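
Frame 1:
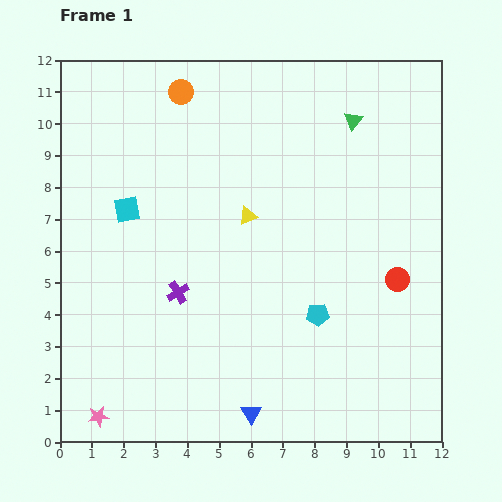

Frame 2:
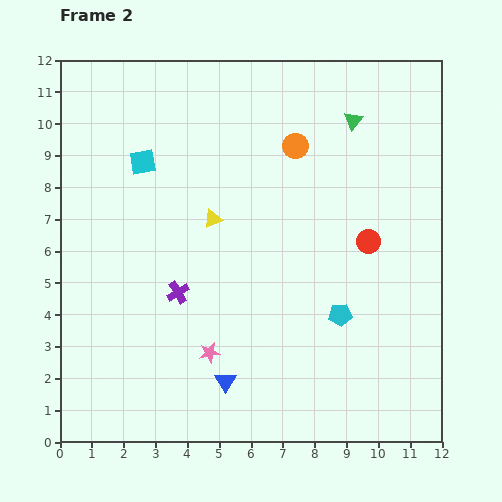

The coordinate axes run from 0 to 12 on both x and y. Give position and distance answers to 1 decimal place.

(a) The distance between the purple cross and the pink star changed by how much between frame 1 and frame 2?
-2.5

Distance in frame 1: 4.6. Distance in frame 2: 2.1.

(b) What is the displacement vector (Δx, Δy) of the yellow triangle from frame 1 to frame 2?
(-1.1, -0.1)

The yellow triangle was at (5.9, 7.1) in frame 1 and (4.8, 7.0) in frame 2.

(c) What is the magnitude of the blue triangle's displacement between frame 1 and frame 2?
1.3

The blue triangle moved from (6.0, 0.9) to (5.2, 1.9), a distance of √(0.8² + 1.0²) ≈ 1.3.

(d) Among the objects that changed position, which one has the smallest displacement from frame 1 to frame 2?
the cyan pentagon

(moved 0.7)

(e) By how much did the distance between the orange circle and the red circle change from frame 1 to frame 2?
-5.2

Distance in frame 1: 9.0. Distance in frame 2: 3.8.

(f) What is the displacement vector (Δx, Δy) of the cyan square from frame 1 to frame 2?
(0.5, 1.5)

The cyan square was at (2.1, 7.3) in frame 1 and (2.6, 8.8) in frame 2.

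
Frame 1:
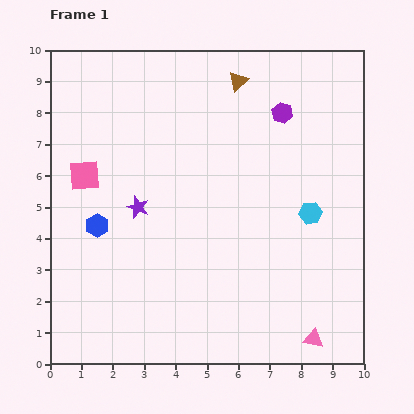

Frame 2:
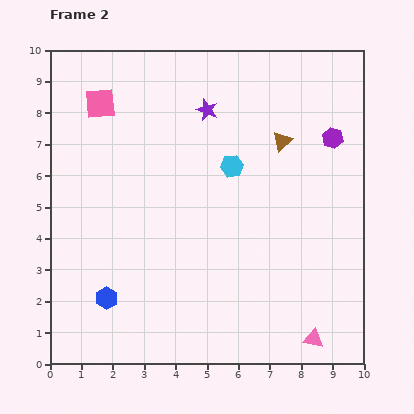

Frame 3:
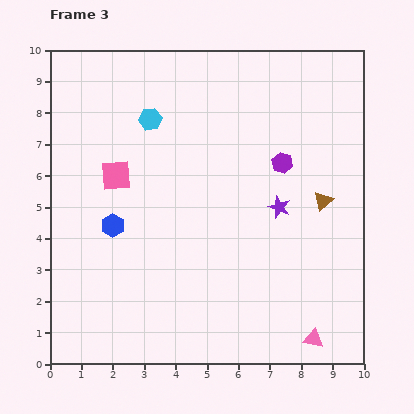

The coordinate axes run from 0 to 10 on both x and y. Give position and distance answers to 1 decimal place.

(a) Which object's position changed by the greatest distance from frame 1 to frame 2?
the purple star

(moved 3.8; next 2.9)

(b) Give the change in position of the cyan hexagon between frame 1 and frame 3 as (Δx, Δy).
(-5.1, 3.0)

The cyan hexagon was at (8.3, 4.8) in frame 1 and (3.2, 7.8) in frame 3.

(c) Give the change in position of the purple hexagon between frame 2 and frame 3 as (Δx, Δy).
(-1.6, -0.8)

The purple hexagon was at (9.0, 7.2) in frame 2 and (7.4, 6.4) in frame 3.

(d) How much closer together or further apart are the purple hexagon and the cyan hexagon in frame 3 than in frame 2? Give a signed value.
+1.1

Distance in frame 2: 3.3. Distance in frame 3: 4.4.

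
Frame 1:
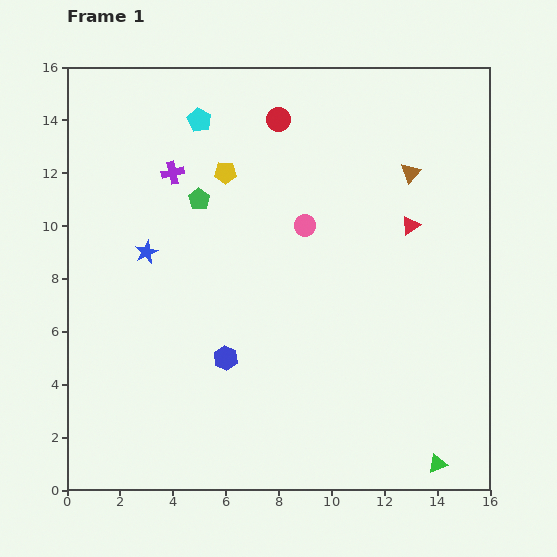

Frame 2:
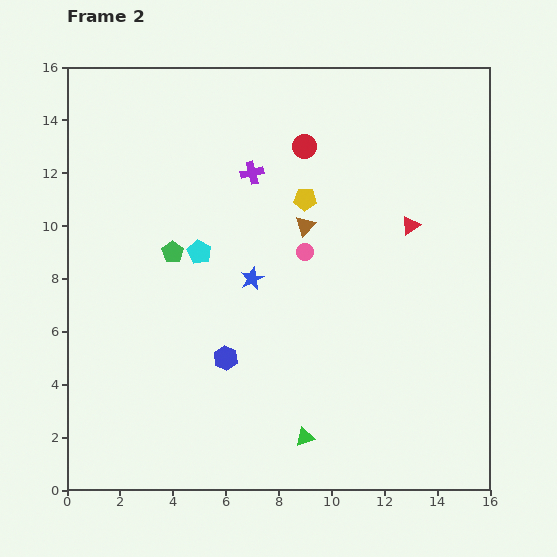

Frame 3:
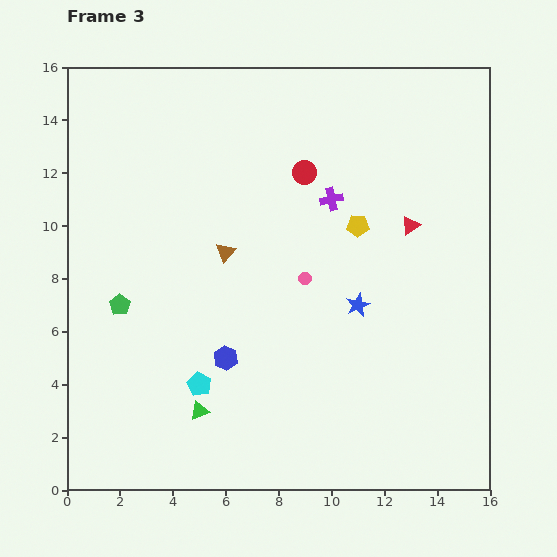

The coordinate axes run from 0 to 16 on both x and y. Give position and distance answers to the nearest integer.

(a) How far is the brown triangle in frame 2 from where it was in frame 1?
4

The brown triangle moved from (13, 12) to (9, 10), a distance of √(4² + 2²) ≈ 4.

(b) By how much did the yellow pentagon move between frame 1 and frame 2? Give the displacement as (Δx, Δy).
(3, -1)

The yellow pentagon was at (6, 12) in frame 1 and (9, 11) in frame 2.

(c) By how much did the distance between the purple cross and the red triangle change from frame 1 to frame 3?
-6

Distance in frame 1: 9. Distance in frame 3: 3.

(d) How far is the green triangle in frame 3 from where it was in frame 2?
4

The green triangle moved from (9, 2) to (5, 3), a distance of √(4² + 1²) ≈ 4.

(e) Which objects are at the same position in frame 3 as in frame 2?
the blue hexagon, the red triangle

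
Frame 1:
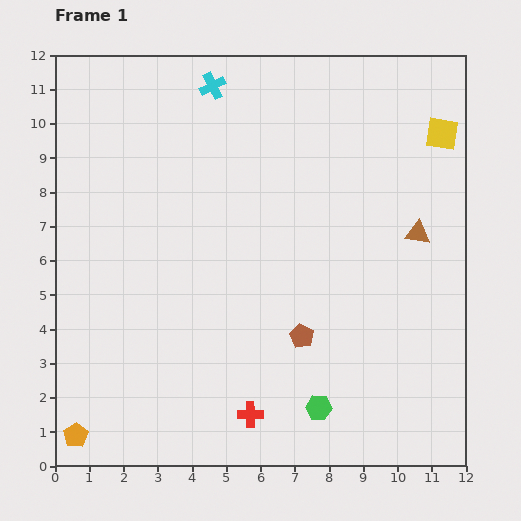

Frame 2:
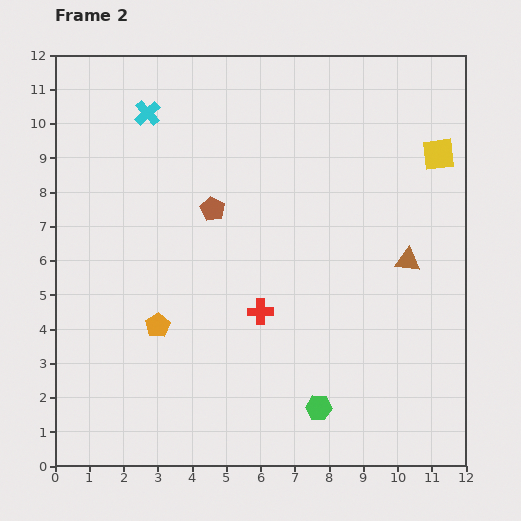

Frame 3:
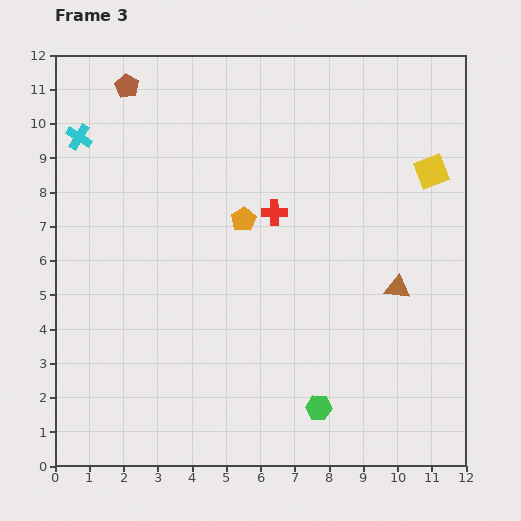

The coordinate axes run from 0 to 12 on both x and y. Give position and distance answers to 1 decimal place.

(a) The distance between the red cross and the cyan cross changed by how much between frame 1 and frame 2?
-3.0

Distance in frame 1: 9.7. Distance in frame 2: 6.7.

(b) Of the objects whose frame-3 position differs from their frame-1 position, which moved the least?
the yellow square

(moved 1.1)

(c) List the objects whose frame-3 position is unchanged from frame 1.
the green hexagon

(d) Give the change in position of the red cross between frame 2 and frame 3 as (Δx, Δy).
(0.4, 2.9)

The red cross was at (6.0, 4.5) in frame 2 and (6.4, 7.4) in frame 3.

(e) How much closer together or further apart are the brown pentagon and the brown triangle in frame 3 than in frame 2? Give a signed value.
+4.0

Distance in frame 2: 5.9. Distance in frame 3: 9.9.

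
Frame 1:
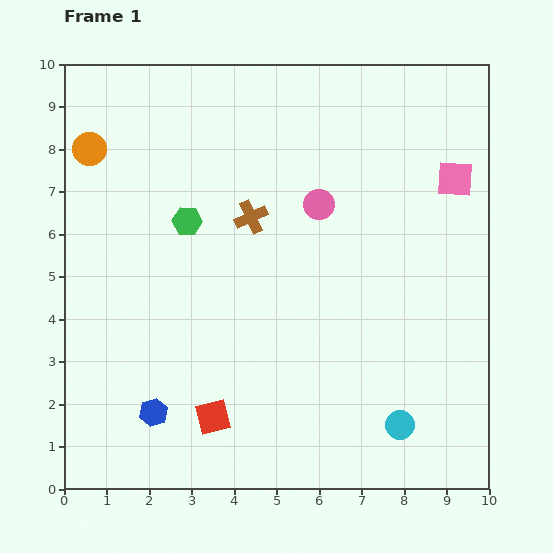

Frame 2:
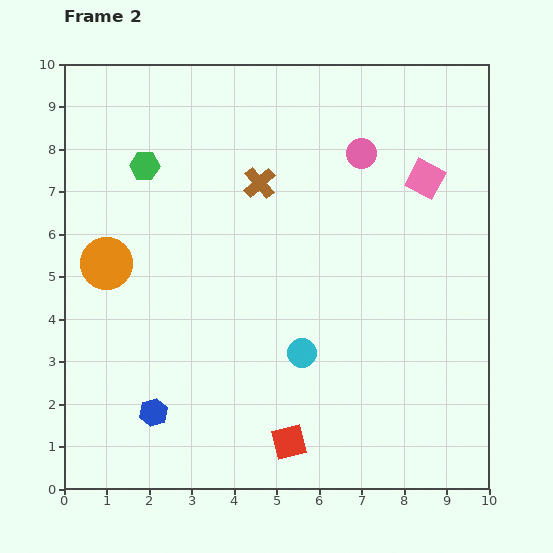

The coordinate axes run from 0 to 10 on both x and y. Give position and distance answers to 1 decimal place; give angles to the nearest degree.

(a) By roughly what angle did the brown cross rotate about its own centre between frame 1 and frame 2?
18° counter-clockwise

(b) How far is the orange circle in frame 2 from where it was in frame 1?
2.7

The orange circle moved from (0.6, 8.0) to (1.0, 5.3), a distance of √(0.4² + 2.7²) ≈ 2.7.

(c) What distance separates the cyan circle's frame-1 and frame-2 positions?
2.9

The cyan circle moved from (7.9, 1.5) to (5.6, 3.2), a distance of √(2.3² + 1.7²) ≈ 2.9.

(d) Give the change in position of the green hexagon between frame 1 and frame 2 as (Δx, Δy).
(-1.0, 1.3)

The green hexagon was at (2.9, 6.3) in frame 1 and (1.9, 7.6) in frame 2.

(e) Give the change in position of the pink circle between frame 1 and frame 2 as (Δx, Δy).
(1.0, 1.2)

The pink circle was at (6.0, 6.7) in frame 1 and (7.0, 7.9) in frame 2.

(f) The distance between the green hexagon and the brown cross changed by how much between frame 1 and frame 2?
+1.2

Distance in frame 1: 1.5. Distance in frame 2: 2.7.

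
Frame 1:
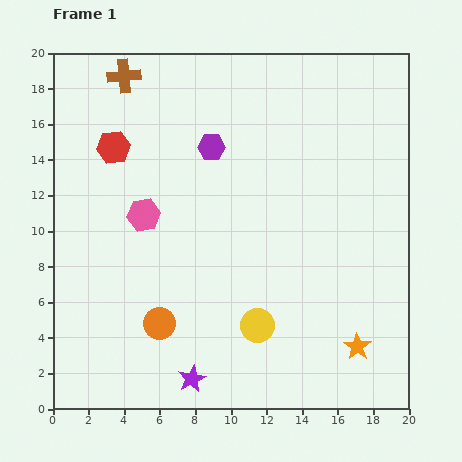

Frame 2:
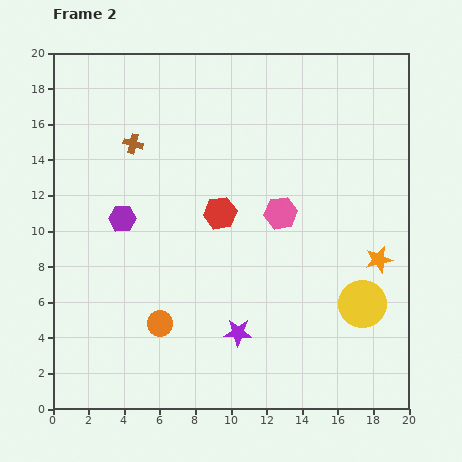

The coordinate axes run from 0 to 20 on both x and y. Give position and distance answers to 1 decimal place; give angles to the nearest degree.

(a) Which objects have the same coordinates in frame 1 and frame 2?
the orange circle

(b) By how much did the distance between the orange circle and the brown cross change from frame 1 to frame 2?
-3.8

Distance in frame 1: 14.0. Distance in frame 2: 10.2.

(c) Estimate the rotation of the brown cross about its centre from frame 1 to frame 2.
21° clockwise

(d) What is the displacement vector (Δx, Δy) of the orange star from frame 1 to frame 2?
(1.2, 4.9)

The orange star was at (17.1, 3.5) in frame 1 and (18.3, 8.4) in frame 2.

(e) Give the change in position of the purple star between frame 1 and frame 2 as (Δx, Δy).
(2.6, 2.6)

The purple star was at (7.8, 1.7) in frame 1 and (10.4, 4.3) in frame 2.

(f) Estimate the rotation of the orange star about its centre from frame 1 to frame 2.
24° clockwise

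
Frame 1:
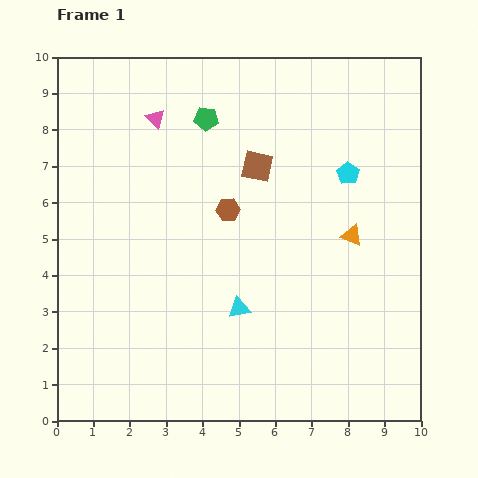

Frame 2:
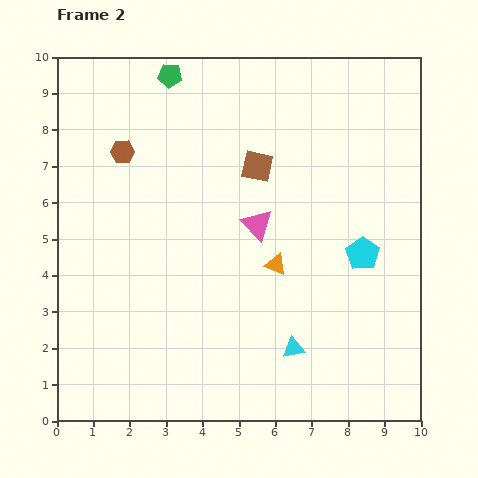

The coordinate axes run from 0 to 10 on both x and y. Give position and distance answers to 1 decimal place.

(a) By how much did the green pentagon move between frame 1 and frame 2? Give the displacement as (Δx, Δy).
(-1.0, 1.2)

The green pentagon was at (4.1, 8.3) in frame 1 and (3.1, 9.5) in frame 2.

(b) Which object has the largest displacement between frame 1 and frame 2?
the pink triangle

(moved 4.0; next 3.3)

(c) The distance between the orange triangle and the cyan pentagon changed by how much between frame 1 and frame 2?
+0.7

Distance in frame 1: 1.7. Distance in frame 2: 2.4.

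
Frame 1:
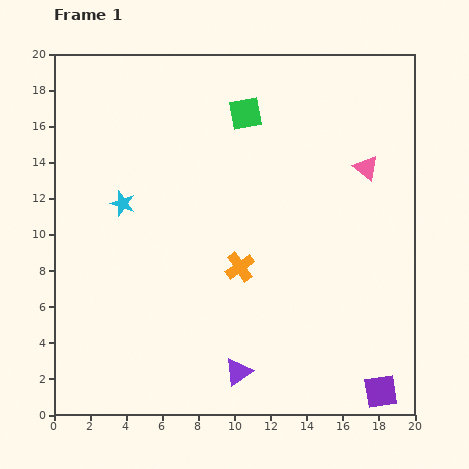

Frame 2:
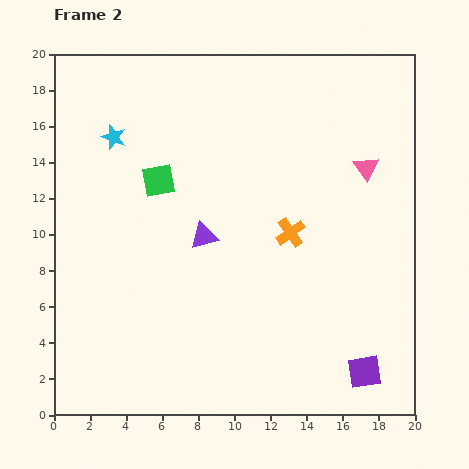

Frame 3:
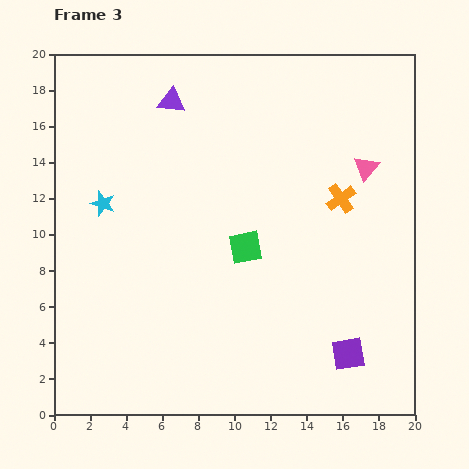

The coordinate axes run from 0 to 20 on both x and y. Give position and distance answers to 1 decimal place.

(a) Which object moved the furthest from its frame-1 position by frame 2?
the purple triangle

(moved 7.7; next 6.1)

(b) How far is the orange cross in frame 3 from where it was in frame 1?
6.8

The orange cross moved from (10.3, 8.2) to (15.9, 12.0), a distance of √(5.6² + 3.8²) ≈ 6.8.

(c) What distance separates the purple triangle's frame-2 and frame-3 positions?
7.7

The purple triangle moved from (8.3, 9.9) to (6.5, 17.4), a distance of √(1.8² + 7.5²) ≈ 7.7.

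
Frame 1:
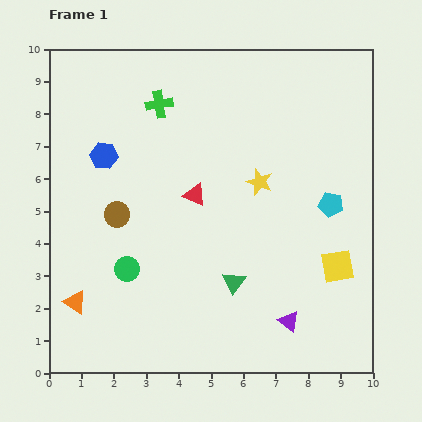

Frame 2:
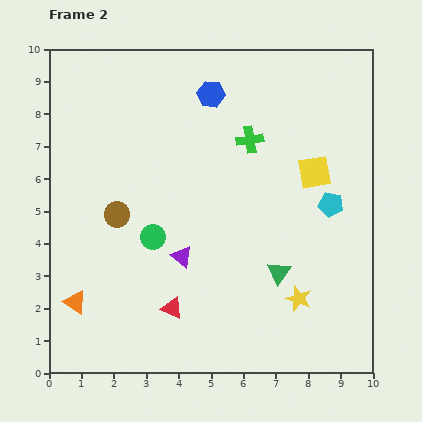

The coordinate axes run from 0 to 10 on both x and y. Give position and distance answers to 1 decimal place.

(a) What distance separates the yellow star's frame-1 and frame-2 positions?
3.8

The yellow star moved from (6.5, 5.9) to (7.7, 2.3), a distance of √(1.2² + 3.6²) ≈ 3.8.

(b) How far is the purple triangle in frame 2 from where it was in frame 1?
3.9

The purple triangle moved from (7.4, 1.6) to (4.1, 3.6), a distance of √(3.3² + 2.0²) ≈ 3.9.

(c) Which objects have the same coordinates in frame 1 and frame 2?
the brown circle, the cyan pentagon, the orange triangle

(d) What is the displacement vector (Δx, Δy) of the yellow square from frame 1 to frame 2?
(-0.7, 2.9)

The yellow square was at (8.9, 3.3) in frame 1 and (8.2, 6.2) in frame 2.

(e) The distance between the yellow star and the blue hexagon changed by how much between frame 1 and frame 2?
+2.0

Distance in frame 1: 4.9. Distance in frame 2: 6.9.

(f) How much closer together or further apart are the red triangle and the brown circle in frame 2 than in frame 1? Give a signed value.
+0.9

Distance in frame 1: 2.5. Distance in frame 2: 3.4.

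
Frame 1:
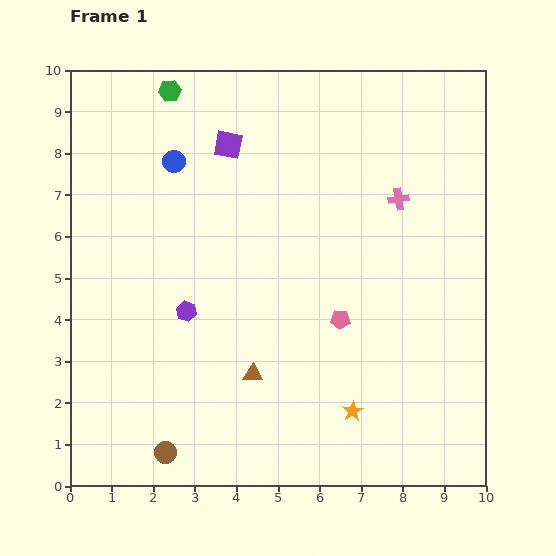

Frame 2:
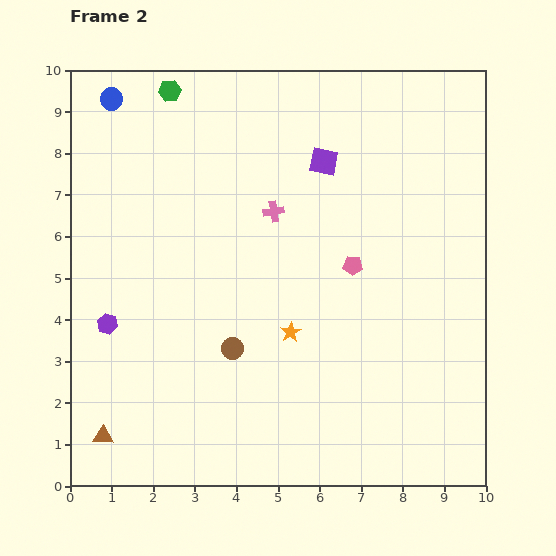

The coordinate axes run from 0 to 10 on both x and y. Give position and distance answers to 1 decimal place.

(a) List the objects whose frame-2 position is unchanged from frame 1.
the green hexagon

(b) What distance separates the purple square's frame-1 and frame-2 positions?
2.3

The purple square moved from (3.8, 8.2) to (6.1, 7.8), a distance of √(2.3² + 0.4²) ≈ 2.3.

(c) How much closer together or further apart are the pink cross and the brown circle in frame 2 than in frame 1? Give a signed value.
-4.9

Distance in frame 1: 8.3. Distance in frame 2: 3.4.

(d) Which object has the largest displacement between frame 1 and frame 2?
the brown triangle

(moved 3.9; next 3.0)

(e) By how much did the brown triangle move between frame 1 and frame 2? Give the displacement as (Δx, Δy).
(-3.6, -1.5)

The brown triangle was at (4.4, 2.7) in frame 1 and (0.8, 1.2) in frame 2.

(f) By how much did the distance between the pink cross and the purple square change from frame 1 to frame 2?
-2.6

Distance in frame 1: 4.3. Distance in frame 2: 1.7.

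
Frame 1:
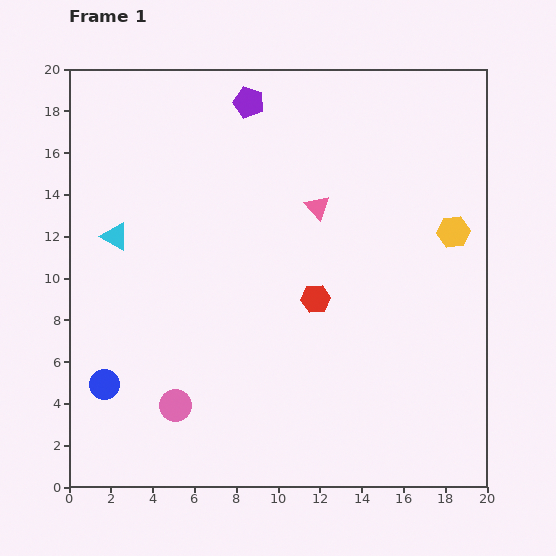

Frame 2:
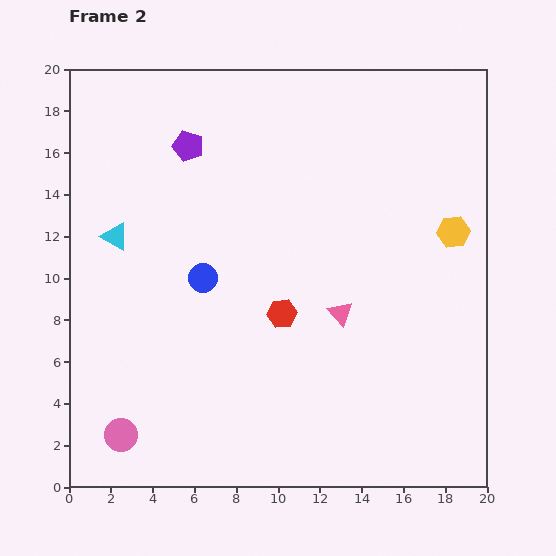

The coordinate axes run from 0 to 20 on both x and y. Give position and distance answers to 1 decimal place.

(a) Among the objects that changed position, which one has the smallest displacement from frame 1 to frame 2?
the red hexagon

(moved 1.7)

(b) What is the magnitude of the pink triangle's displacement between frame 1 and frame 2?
5.2

The pink triangle moved from (11.9, 13.4) to (13.0, 8.3), a distance of √(1.1² + 5.1²) ≈ 5.2.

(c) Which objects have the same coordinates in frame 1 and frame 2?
the cyan triangle, the yellow hexagon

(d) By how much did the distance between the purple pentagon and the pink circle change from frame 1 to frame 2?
-0.7

Distance in frame 1: 14.9. Distance in frame 2: 14.2.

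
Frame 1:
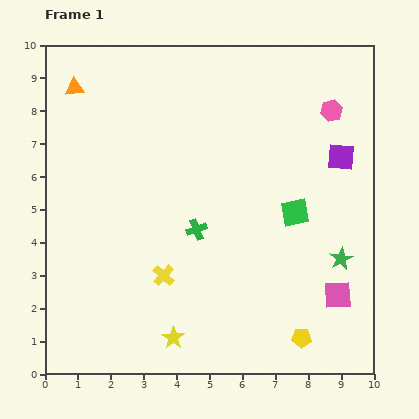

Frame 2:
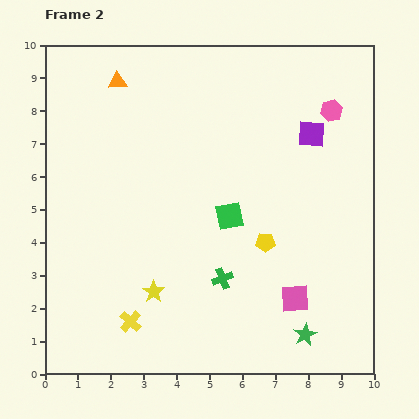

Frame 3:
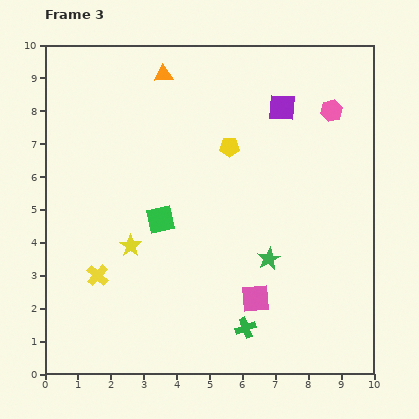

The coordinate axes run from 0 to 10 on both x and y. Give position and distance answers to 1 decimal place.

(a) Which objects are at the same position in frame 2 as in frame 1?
the pink hexagon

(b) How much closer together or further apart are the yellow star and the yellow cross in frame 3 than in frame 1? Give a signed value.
-0.6

Distance in frame 1: 1.9. Distance in frame 3: 1.3.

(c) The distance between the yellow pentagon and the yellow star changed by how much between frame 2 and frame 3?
+0.5

Distance in frame 2: 3.7. Distance in frame 3: 4.2.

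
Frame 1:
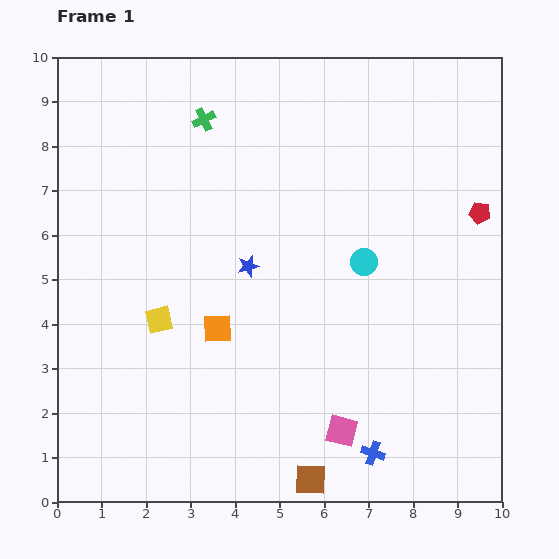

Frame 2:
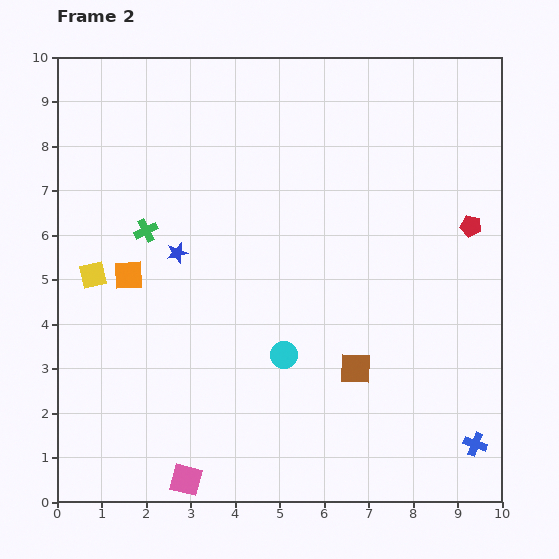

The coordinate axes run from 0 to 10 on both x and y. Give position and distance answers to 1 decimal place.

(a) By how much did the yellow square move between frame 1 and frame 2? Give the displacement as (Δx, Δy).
(-1.5, 1.0)

The yellow square was at (2.3, 4.1) in frame 1 and (0.8, 5.1) in frame 2.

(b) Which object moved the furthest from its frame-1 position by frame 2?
the pink square

(moved 3.7; next 2.8)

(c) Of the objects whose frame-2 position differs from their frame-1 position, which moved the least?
the red pentagon

(moved 0.4)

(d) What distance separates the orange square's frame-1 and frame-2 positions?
2.3

The orange square moved from (3.6, 3.9) to (1.6, 5.1), a distance of √(2.0² + 1.2²) ≈ 2.3.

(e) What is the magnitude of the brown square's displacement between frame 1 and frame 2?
2.7

The brown square moved from (5.7, 0.5) to (6.7, 3.0), a distance of √(1.0² + 2.5²) ≈ 2.7.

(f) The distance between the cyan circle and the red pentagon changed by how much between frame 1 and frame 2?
+2.3

Distance in frame 1: 2.8. Distance in frame 2: 5.1.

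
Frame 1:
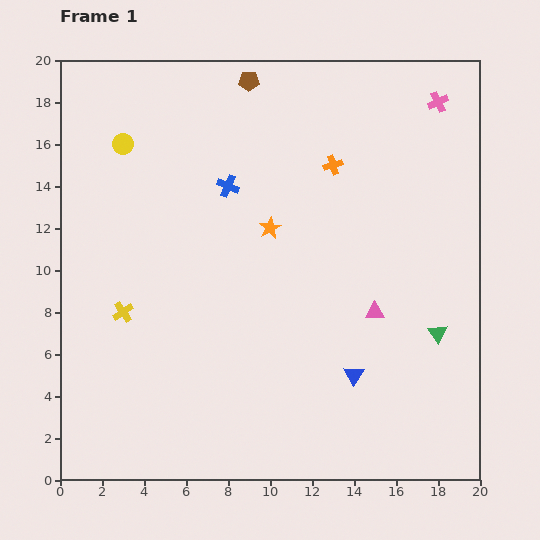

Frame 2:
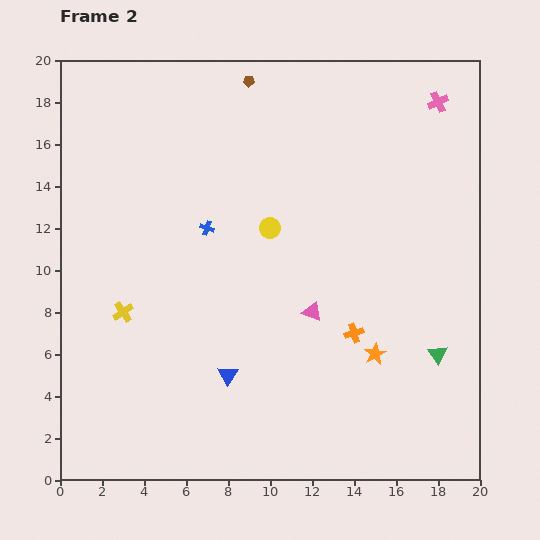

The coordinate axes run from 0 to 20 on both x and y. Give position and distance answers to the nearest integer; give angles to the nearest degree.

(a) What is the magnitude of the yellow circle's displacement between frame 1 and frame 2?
8

The yellow circle moved from (3, 16) to (10, 12), a distance of √(7² + 4²) ≈ 8.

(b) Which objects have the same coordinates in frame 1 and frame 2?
the brown pentagon, the yellow cross, the pink cross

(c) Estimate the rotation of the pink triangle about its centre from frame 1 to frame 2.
22° clockwise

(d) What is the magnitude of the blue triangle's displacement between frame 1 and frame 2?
6

The blue triangle moved from (14, 5) to (8, 5), a distance of √(6² + 0²) ≈ 6.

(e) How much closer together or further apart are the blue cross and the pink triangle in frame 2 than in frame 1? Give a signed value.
-3

Distance in frame 1: 9. Distance in frame 2: 6.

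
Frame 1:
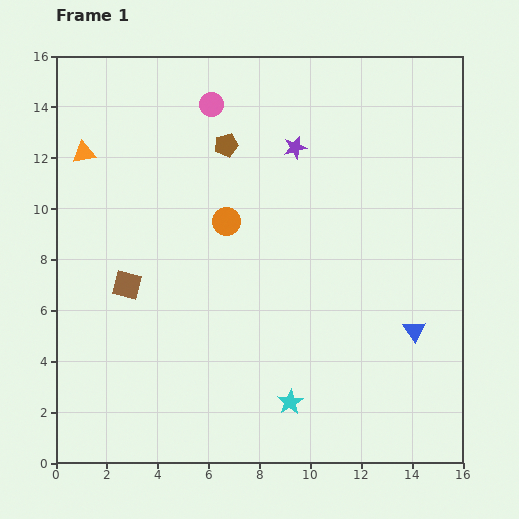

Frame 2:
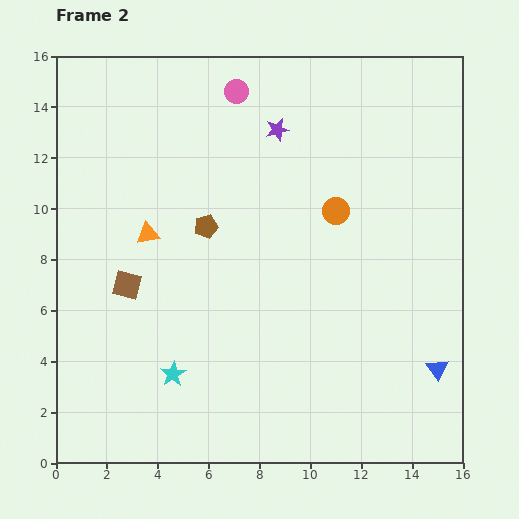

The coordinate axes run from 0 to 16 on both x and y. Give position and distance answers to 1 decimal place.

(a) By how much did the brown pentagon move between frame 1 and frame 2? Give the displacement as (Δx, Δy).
(-0.8, -3.2)

The brown pentagon was at (6.7, 12.5) in frame 1 and (5.9, 9.3) in frame 2.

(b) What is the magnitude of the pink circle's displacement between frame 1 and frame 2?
1.1

The pink circle moved from (6.1, 14.1) to (7.1, 14.6), a distance of √(1.0² + 0.5²) ≈ 1.1.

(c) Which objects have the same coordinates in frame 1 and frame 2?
the brown square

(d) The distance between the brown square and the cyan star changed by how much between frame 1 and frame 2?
-4.0

Distance in frame 1: 7.9. Distance in frame 2: 3.9.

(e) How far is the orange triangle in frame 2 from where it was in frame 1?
4.1

The orange triangle moved from (1.1, 12.2) to (3.6, 9.0), a distance of √(2.5² + 3.2²) ≈ 4.1.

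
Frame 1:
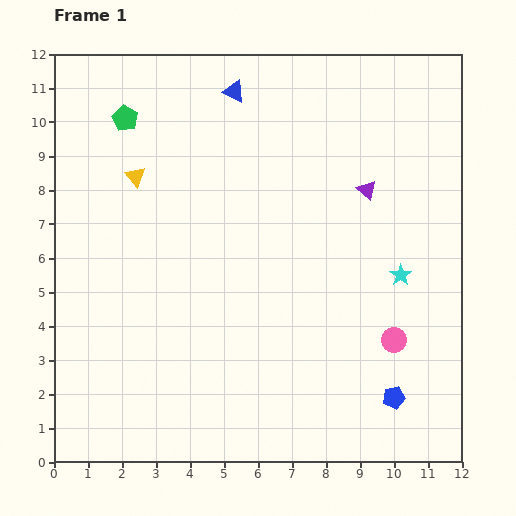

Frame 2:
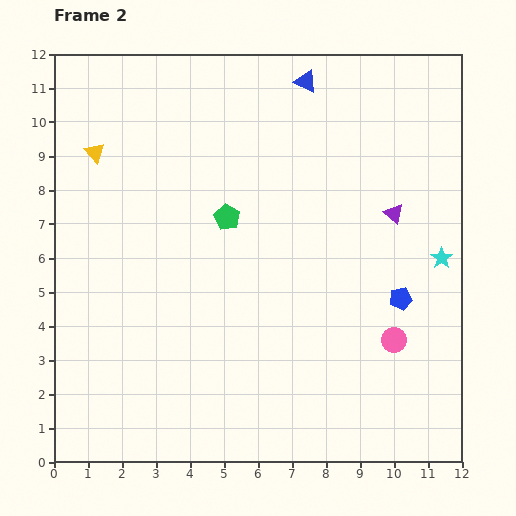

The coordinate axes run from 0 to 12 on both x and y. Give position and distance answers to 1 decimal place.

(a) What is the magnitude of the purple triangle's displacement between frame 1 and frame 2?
1.1

The purple triangle moved from (9.2, 8.0) to (10.0, 7.3), a distance of √(0.8² + 0.7²) ≈ 1.1.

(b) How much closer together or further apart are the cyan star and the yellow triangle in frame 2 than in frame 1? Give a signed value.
+2.4

Distance in frame 1: 8.3. Distance in frame 2: 10.7.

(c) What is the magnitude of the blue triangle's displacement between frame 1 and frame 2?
2.1

The blue triangle moved from (5.3, 10.9) to (7.4, 11.2), a distance of √(2.1² + 0.3²) ≈ 2.1.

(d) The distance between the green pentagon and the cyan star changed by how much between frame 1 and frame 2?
-2.9

Distance in frame 1: 9.3. Distance in frame 2: 6.4.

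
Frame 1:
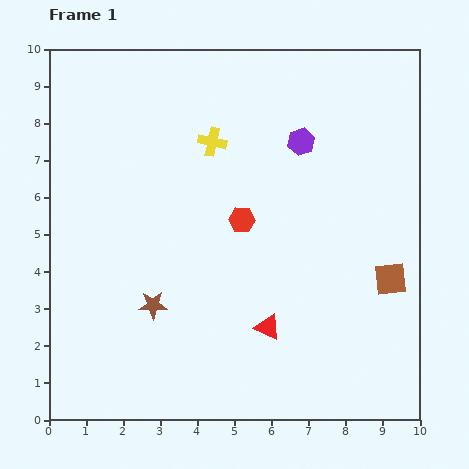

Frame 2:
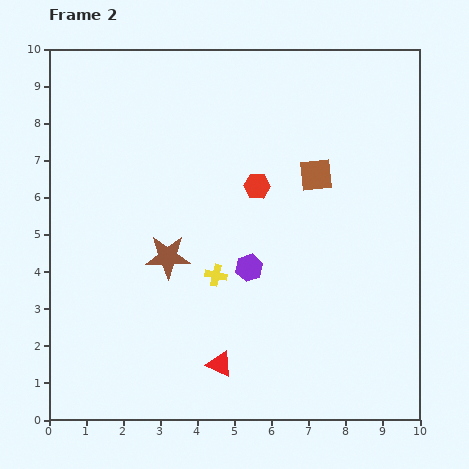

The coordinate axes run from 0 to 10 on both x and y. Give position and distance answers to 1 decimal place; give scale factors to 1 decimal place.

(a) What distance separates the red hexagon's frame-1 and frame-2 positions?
1.0

The red hexagon moved from (5.2, 5.4) to (5.6, 6.3), a distance of √(0.4² + 0.9²) ≈ 1.0.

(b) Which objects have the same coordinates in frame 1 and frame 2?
none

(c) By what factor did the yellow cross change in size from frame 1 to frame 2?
0.8×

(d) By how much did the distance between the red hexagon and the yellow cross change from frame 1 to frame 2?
+0.4

Distance in frame 1: 2.2. Distance in frame 2: 2.6.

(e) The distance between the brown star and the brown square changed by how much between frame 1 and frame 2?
-1.8

Distance in frame 1: 6.4. Distance in frame 2: 4.6.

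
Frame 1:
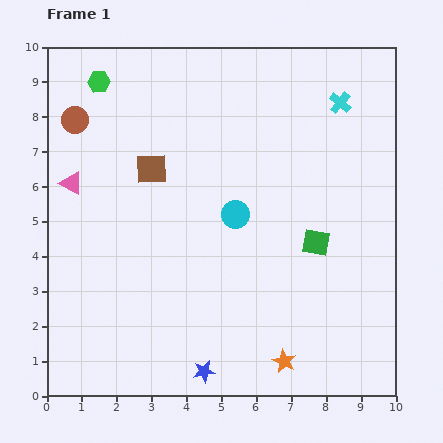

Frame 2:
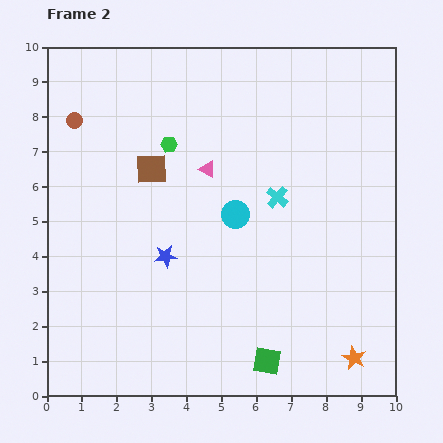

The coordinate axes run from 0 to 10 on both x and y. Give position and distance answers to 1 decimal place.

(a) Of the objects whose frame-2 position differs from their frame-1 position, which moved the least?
the orange star

(moved 2.0)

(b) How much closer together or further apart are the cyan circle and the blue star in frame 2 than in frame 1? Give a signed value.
-2.3

Distance in frame 1: 4.6. Distance in frame 2: 2.3.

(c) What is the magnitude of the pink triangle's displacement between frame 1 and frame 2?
3.9

The pink triangle moved from (0.7, 6.1) to (4.6, 6.5), a distance of √(3.9² + 0.4²) ≈ 3.9.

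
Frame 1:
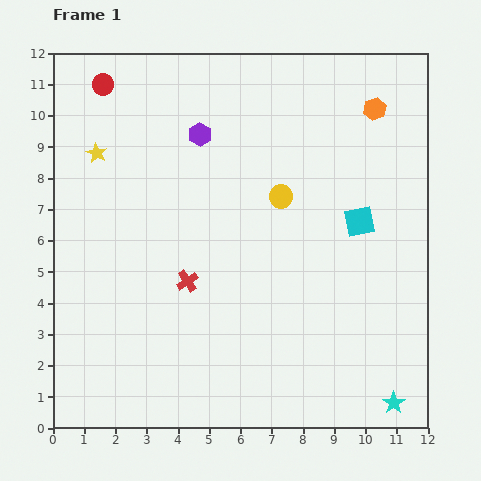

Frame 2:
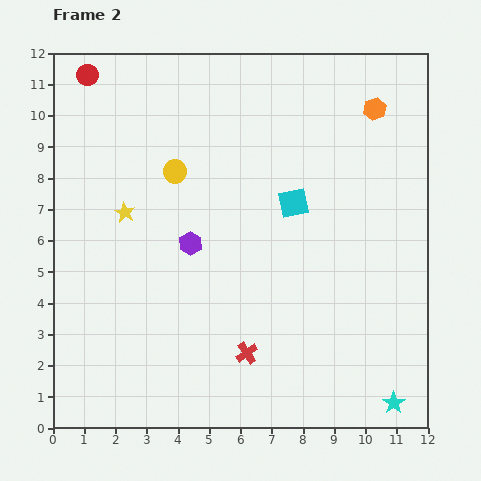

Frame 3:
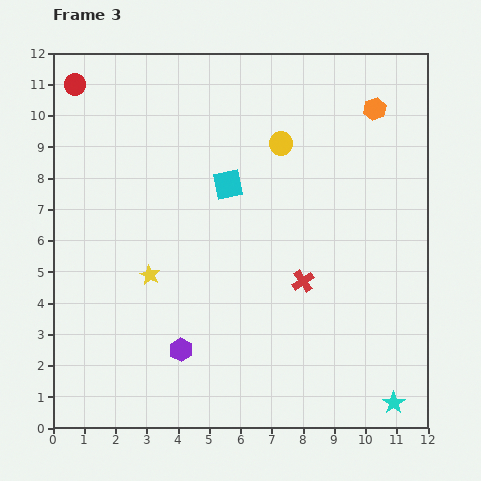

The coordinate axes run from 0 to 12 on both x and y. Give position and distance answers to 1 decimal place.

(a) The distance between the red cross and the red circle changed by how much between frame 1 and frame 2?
+3.4

Distance in frame 1: 6.9. Distance in frame 2: 10.3.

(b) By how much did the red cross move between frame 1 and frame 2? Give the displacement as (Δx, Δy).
(1.9, -2.3)

The red cross was at (4.3, 4.7) in frame 1 and (6.2, 2.4) in frame 2.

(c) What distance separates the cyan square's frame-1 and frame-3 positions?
4.4

The cyan square moved from (9.8, 6.6) to (5.6, 7.8), a distance of √(4.2² + 1.2²) ≈ 4.4.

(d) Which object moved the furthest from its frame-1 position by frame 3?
the purple hexagon

(moved 6.9; next 4.4)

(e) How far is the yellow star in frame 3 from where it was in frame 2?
2.2

The yellow star moved from (2.3, 6.9) to (3.1, 4.9), a distance of √(0.8² + 2.0²) ≈ 2.2.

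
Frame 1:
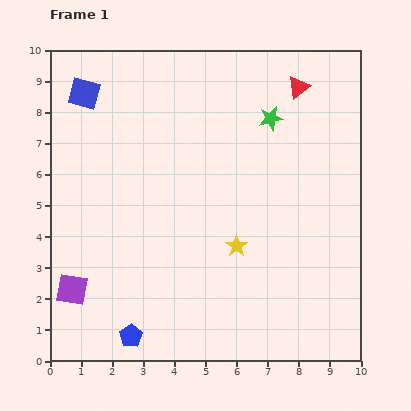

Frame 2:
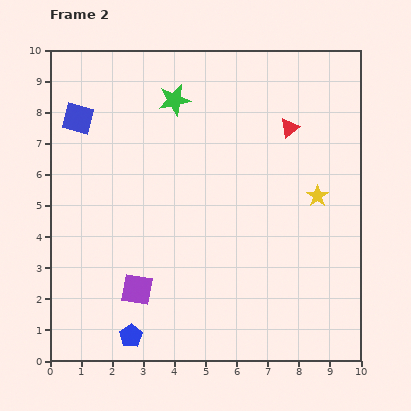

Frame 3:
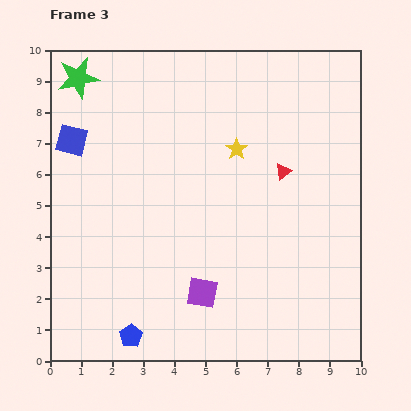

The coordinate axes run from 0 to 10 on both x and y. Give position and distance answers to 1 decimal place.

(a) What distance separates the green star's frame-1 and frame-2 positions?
3.2

The green star moved from (7.1, 7.8) to (4.0, 8.4), a distance of √(3.1² + 0.6²) ≈ 3.2.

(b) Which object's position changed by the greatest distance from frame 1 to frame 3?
the green star

(moved 6.3; next 4.2)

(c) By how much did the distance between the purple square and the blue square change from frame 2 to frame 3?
+0.7

Distance in frame 2: 5.8. Distance in frame 3: 6.5.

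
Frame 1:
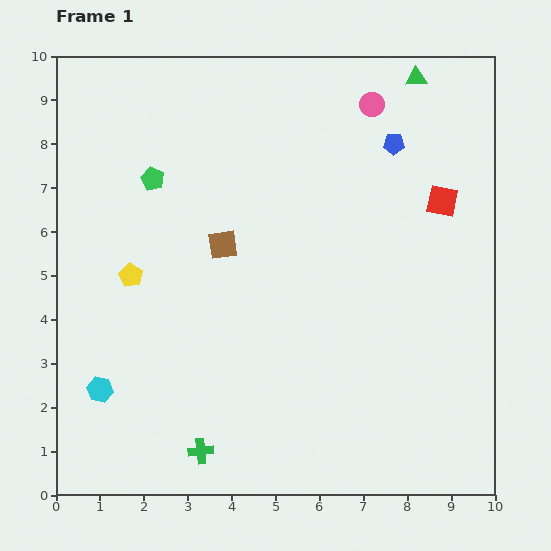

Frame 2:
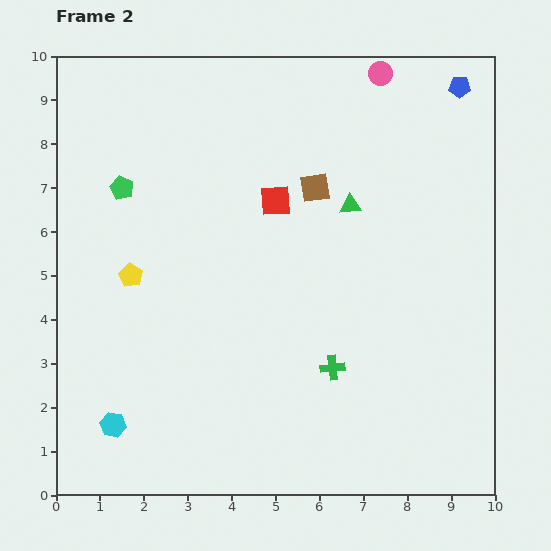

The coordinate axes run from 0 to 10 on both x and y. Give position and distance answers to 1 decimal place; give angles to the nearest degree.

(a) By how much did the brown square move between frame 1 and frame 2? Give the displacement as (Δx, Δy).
(2.1, 1.3)

The brown square was at (3.8, 5.7) in frame 1 and (5.9, 7.0) in frame 2.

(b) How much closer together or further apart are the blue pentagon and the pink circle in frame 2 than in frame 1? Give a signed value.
+0.8

Distance in frame 1: 1.0. Distance in frame 2: 1.8.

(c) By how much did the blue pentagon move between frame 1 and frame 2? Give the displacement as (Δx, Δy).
(1.5, 1.3)

The blue pentagon was at (7.7, 8.0) in frame 1 and (9.2, 9.3) in frame 2.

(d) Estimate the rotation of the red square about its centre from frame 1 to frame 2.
15° counter-clockwise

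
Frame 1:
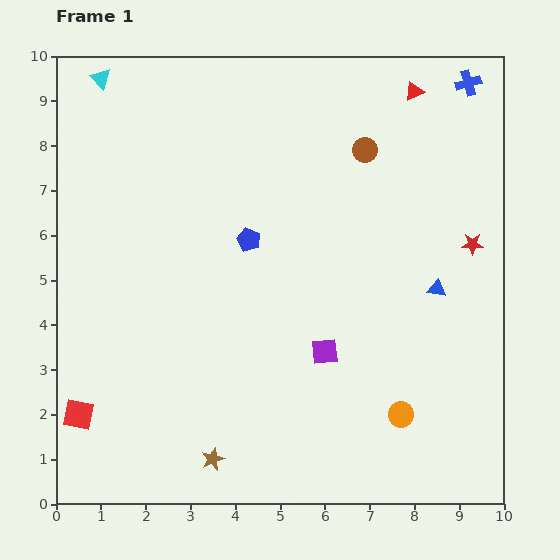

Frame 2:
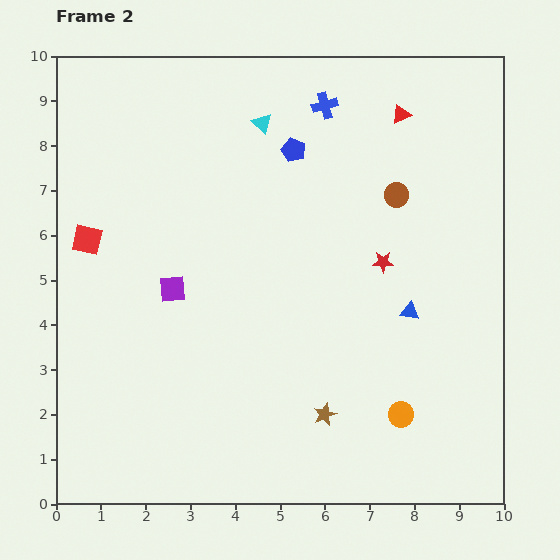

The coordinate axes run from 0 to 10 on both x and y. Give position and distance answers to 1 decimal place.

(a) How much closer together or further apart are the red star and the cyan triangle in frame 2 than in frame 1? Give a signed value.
-5.0

Distance in frame 1: 9.1. Distance in frame 2: 4.1.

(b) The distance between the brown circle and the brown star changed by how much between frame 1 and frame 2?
-2.5

Distance in frame 1: 7.7. Distance in frame 2: 5.2.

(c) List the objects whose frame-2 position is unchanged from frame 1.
the orange circle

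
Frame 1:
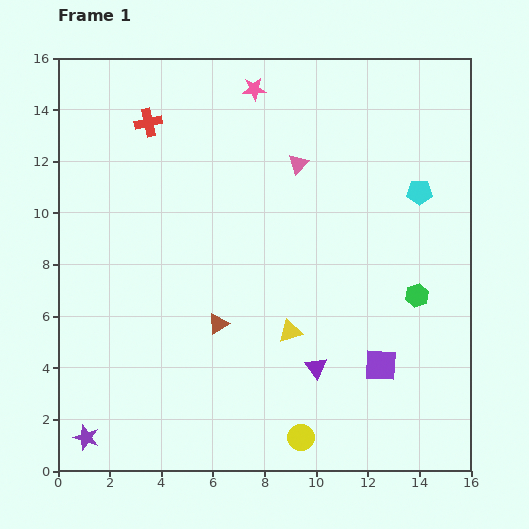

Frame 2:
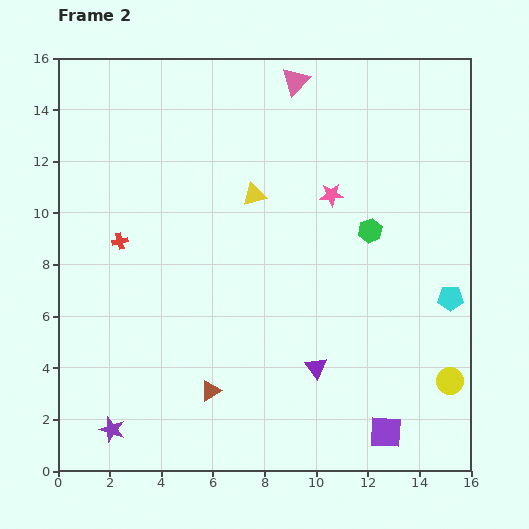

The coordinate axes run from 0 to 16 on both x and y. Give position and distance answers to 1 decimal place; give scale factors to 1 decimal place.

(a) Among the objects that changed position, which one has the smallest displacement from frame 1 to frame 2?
the purple star

(moved 1.0)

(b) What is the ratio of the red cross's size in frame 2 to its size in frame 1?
0.6×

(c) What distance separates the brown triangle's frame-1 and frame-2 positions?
2.6

The brown triangle moved from (6.2, 5.7) to (5.9, 3.1), a distance of √(0.3² + 2.6²) ≈ 2.6.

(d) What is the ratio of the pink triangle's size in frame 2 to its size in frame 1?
1.4×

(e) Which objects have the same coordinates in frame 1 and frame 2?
the purple triangle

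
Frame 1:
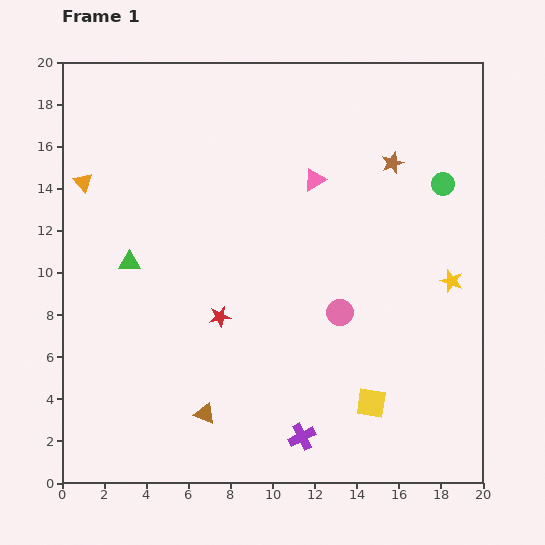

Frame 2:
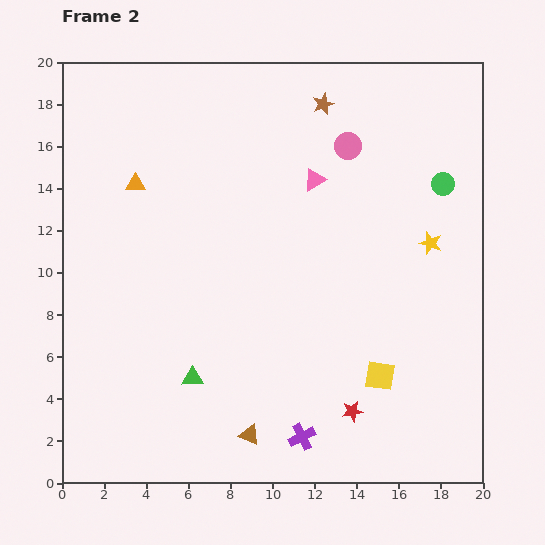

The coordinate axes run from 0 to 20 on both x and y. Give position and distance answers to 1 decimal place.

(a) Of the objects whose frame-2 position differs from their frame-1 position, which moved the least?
the yellow square

(moved 1.4)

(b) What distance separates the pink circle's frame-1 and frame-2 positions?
7.9

The pink circle moved from (13.2, 8.1) to (13.6, 16.0), a distance of √(0.4² + 7.9²) ≈ 7.9.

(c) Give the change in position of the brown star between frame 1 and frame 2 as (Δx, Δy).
(-3.3, 2.8)

The brown star was at (15.7, 15.2) in frame 1 and (12.4, 18.0) in frame 2.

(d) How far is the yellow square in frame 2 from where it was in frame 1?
1.4

The yellow square moved from (14.7, 3.8) to (15.1, 5.1), a distance of √(0.4² + 1.3²) ≈ 1.4.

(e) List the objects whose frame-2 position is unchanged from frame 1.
the pink triangle, the purple cross, the green circle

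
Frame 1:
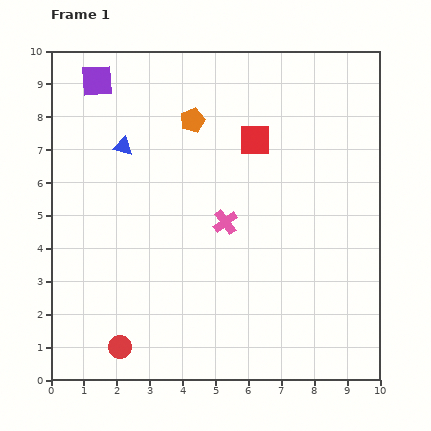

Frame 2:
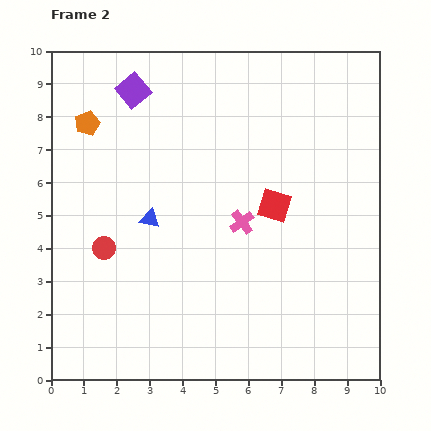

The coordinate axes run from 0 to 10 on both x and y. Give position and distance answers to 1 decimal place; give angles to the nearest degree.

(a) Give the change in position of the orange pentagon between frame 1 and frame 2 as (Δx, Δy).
(-3.2, -0.1)

The orange pentagon was at (4.3, 7.9) in frame 1 and (1.1, 7.8) in frame 2.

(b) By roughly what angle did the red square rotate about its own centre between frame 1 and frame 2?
16° clockwise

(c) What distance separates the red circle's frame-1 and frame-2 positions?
3.0

The red circle moved from (2.1, 1.0) to (1.6, 4.0), a distance of √(0.5² + 3.0²) ≈ 3.0.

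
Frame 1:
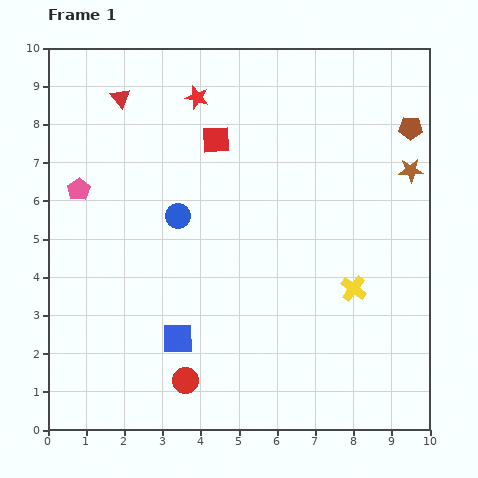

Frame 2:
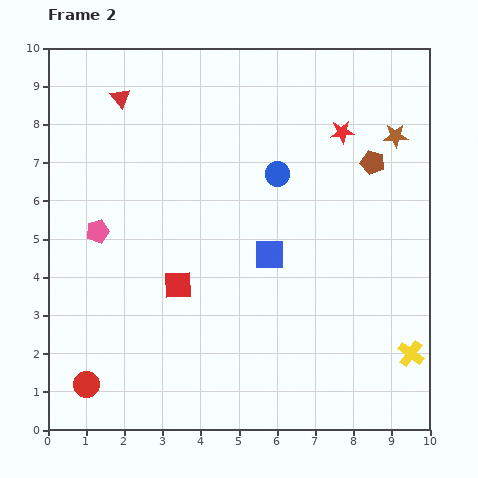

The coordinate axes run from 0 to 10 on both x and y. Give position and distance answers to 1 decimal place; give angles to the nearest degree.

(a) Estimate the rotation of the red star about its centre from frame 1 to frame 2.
21° counter-clockwise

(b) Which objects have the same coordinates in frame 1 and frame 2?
the red triangle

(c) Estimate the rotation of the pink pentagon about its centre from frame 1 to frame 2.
18° clockwise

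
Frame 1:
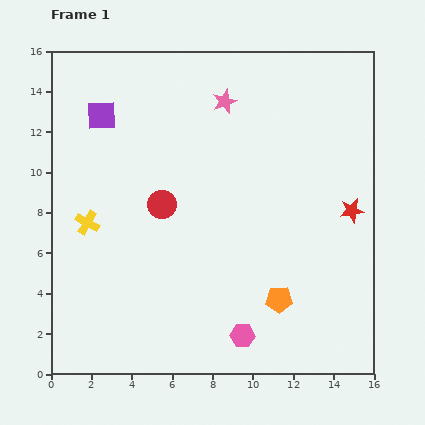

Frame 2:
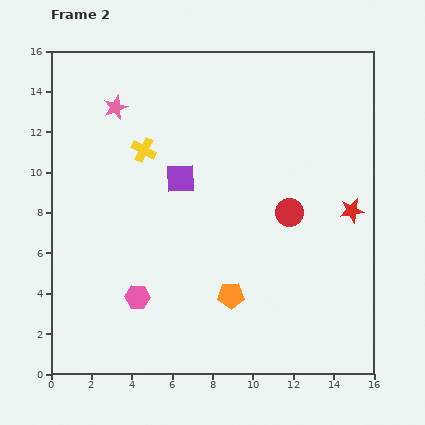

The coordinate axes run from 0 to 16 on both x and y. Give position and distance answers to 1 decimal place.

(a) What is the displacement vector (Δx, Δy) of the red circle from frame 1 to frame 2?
(6.3, -0.4)

The red circle was at (5.5, 8.4) in frame 1 and (11.8, 8.0) in frame 2.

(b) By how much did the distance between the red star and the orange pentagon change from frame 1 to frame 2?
+1.6

Distance in frame 1: 5.7. Distance in frame 2: 7.3.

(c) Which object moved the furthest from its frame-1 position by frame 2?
the red circle

(moved 6.3; next 5.5)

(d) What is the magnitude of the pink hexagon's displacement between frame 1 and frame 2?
5.5

The pink hexagon moved from (9.5, 1.9) to (4.3, 3.8), a distance of √(5.2² + 1.9²) ≈ 5.5.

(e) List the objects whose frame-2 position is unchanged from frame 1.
the red star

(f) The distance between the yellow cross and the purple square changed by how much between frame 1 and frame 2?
-3.0

Distance in frame 1: 5.3. Distance in frame 2: 2.3.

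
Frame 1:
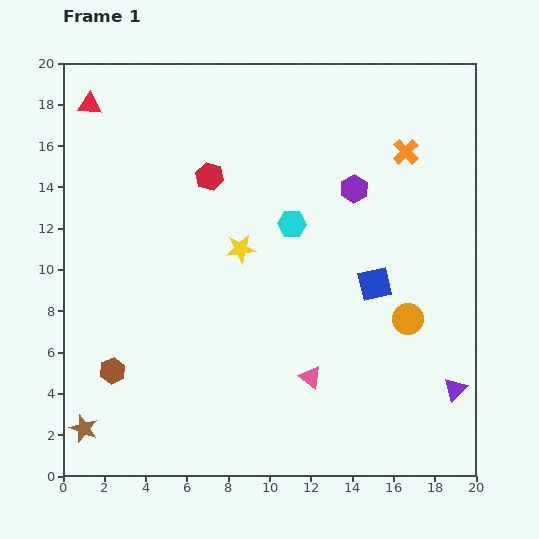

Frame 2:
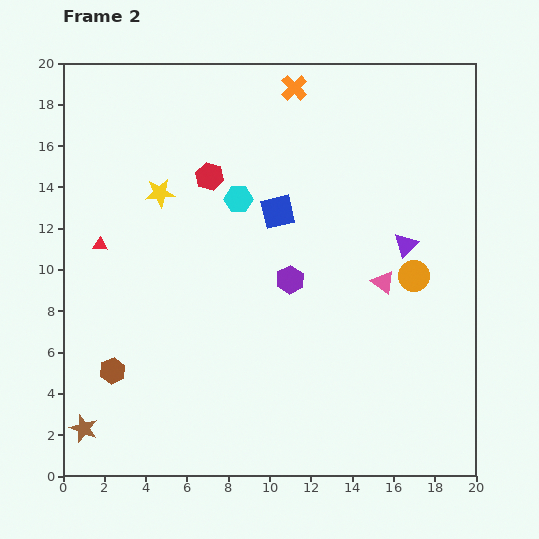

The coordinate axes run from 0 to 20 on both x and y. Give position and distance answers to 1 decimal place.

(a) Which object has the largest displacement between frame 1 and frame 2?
the purple triangle

(moved 7.4; next 6.8)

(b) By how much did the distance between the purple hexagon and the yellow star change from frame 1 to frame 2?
+1.4

Distance in frame 1: 6.2. Distance in frame 2: 7.6.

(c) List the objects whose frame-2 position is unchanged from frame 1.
the brown hexagon, the red hexagon, the brown star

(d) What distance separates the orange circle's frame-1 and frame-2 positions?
2.1

The orange circle moved from (16.7, 7.6) to (17.0, 9.7), a distance of √(0.3² + 2.1²) ≈ 2.1.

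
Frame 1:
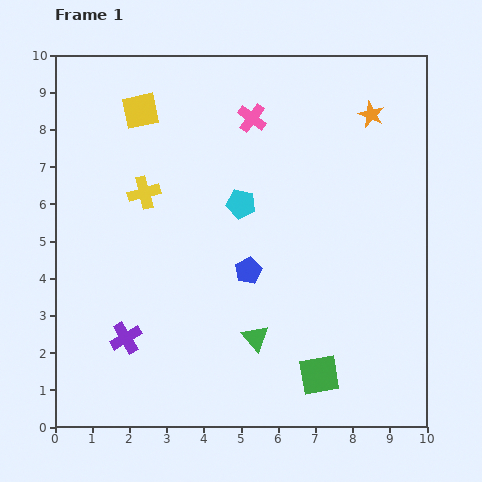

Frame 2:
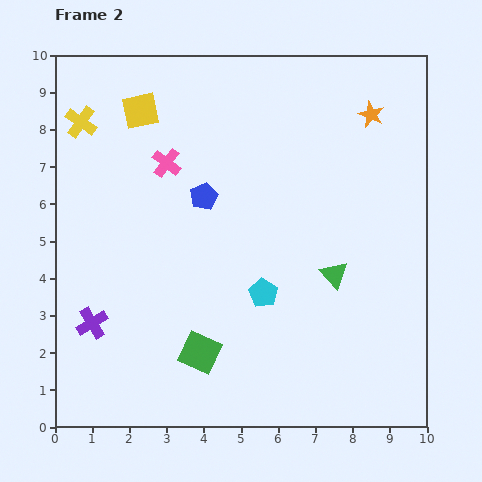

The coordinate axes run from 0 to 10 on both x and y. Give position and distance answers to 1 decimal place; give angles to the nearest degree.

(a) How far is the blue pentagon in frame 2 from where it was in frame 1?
2.3

The blue pentagon moved from (5.2, 4.2) to (4.0, 6.2), a distance of √(1.2² + 2.0²) ≈ 2.3.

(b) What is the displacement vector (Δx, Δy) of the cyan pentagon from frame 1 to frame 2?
(0.6, -2.4)

The cyan pentagon was at (5.0, 6.0) in frame 1 and (5.6, 3.6) in frame 2.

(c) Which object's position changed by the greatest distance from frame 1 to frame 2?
the green square

(moved 3.3; next 2.7)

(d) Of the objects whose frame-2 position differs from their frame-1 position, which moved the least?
the purple cross

(moved 1.0)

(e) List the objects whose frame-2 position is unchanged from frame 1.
the yellow square, the orange star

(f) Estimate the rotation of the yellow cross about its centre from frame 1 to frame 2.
40° counter-clockwise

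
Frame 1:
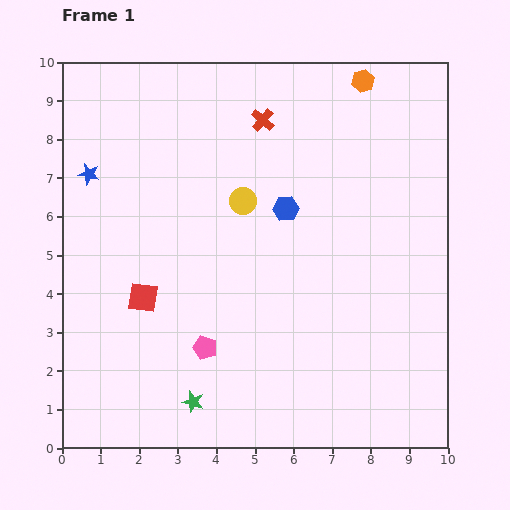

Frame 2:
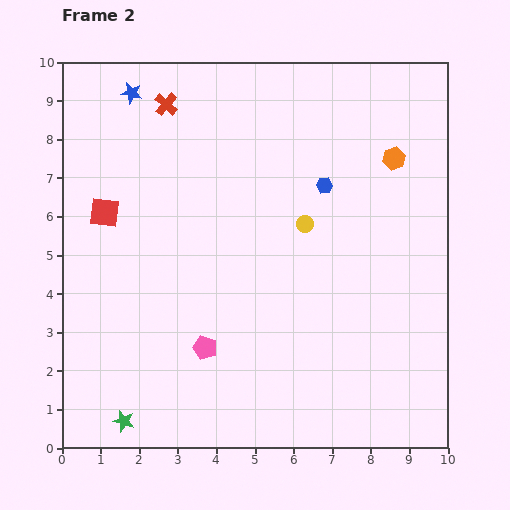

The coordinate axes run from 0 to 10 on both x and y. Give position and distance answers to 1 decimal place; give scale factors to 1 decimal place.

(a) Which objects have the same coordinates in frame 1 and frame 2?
the pink pentagon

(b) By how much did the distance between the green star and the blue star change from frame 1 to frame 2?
+2.0

Distance in frame 1: 6.5. Distance in frame 2: 8.5.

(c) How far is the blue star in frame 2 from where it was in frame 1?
2.4

The blue star moved from (0.7, 7.1) to (1.8, 9.2), a distance of √(1.1² + 2.1²) ≈ 2.4.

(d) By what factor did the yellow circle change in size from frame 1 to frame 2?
0.6×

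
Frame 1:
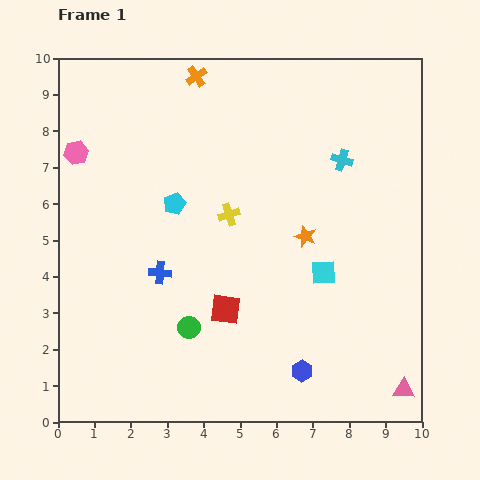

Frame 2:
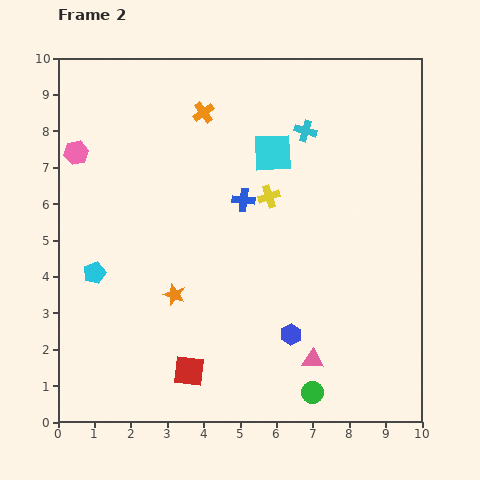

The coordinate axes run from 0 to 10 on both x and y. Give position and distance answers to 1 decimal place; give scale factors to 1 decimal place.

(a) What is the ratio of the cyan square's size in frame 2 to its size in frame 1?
1.6×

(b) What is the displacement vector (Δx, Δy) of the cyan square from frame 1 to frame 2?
(-1.4, 3.3)

The cyan square was at (7.3, 4.1) in frame 1 and (5.9, 7.4) in frame 2.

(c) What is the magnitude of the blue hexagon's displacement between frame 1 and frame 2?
1.0

The blue hexagon moved from (6.7, 1.4) to (6.4, 2.4), a distance of √(0.3² + 1.0²) ≈ 1.0.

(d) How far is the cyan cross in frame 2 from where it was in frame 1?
1.3

The cyan cross moved from (7.8, 7.2) to (6.8, 8.0), a distance of √(1.0² + 0.8²) ≈ 1.3.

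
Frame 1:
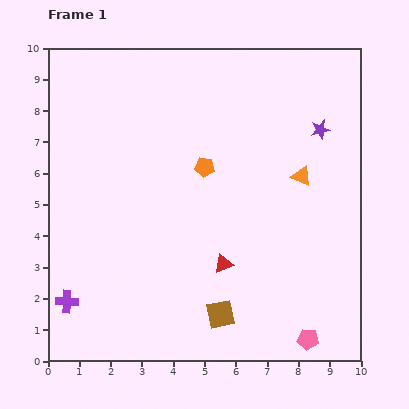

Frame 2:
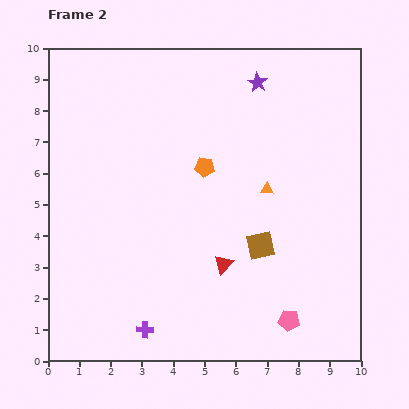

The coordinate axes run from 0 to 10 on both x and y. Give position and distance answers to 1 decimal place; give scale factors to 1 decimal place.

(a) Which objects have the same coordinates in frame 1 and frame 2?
the orange pentagon, the red triangle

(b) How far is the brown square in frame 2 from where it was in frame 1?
2.6

The brown square moved from (5.5, 1.5) to (6.8, 3.7), a distance of √(1.3² + 2.2²) ≈ 2.6.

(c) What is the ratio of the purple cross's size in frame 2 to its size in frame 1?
0.7×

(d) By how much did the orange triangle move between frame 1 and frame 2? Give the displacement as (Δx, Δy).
(-1.1, -0.4)

The orange triangle was at (8.1, 5.9) in frame 1 and (7.0, 5.5) in frame 2.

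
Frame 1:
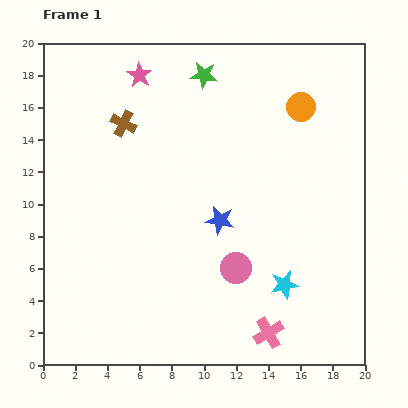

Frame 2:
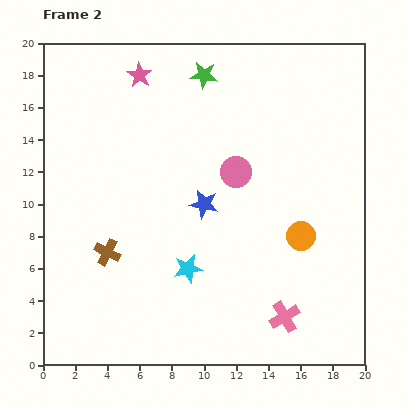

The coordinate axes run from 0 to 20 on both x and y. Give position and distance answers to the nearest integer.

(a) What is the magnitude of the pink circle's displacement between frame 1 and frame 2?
6

The pink circle moved from (12, 6) to (12, 12), a distance of √(0² + 6²) ≈ 6.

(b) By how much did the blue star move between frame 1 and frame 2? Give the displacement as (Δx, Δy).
(-1, 1)

The blue star was at (11, 9) in frame 1 and (10, 10) in frame 2.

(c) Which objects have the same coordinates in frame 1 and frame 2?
the pink star, the green star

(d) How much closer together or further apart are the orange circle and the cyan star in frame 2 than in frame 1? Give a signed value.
-4

Distance in frame 1: 11. Distance in frame 2: 7.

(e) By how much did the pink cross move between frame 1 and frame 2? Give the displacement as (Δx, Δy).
(1, 1)

The pink cross was at (14, 2) in frame 1 and (15, 3) in frame 2.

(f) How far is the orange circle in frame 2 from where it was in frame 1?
8

The orange circle moved from (16, 16) to (16, 8), a distance of √(0² + 8²) ≈ 8.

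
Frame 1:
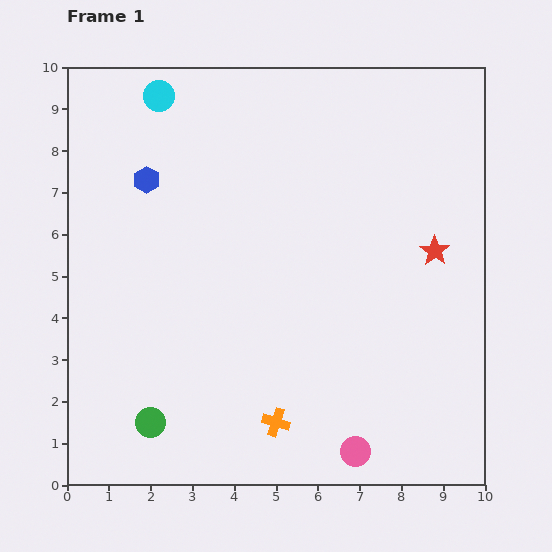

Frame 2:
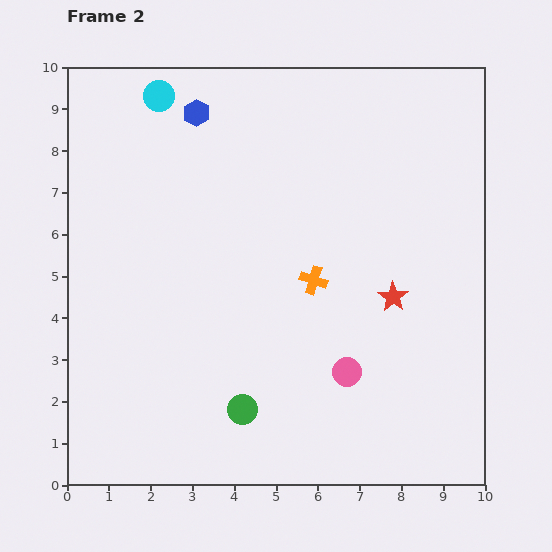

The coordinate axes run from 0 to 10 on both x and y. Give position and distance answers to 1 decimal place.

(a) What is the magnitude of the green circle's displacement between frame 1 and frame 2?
2.2

The green circle moved from (2.0, 1.5) to (4.2, 1.8), a distance of √(2.2² + 0.3²) ≈ 2.2.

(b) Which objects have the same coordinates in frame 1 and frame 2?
the cyan circle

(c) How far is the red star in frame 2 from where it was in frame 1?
1.5

The red star moved from (8.8, 5.6) to (7.8, 4.5), a distance of √(1.0² + 1.1²) ≈ 1.5.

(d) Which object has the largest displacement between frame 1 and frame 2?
the orange cross

(moved 3.5; next 2.2)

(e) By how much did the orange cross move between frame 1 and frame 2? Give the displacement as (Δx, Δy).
(0.9, 3.4)

The orange cross was at (5.0, 1.5) in frame 1 and (5.9, 4.9) in frame 2.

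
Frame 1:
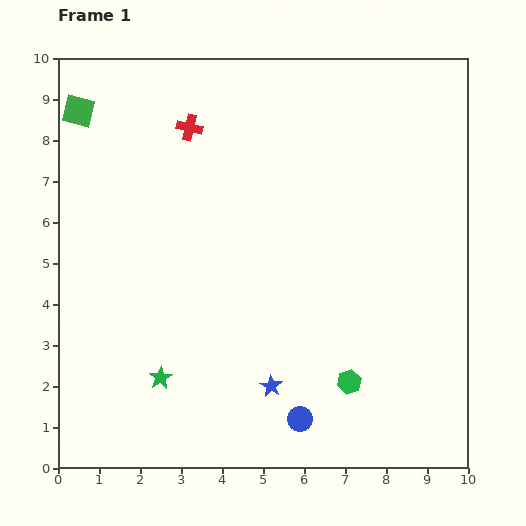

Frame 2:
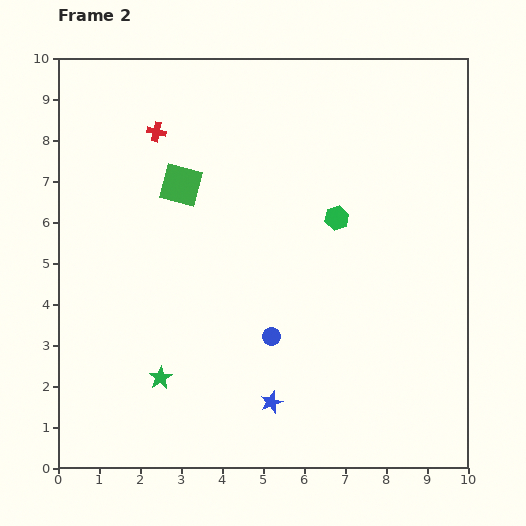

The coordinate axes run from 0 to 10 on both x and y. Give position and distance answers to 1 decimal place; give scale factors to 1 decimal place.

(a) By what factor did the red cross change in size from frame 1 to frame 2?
0.7×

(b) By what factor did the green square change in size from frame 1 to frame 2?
1.3×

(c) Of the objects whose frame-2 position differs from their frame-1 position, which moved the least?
the blue star

(moved 0.4)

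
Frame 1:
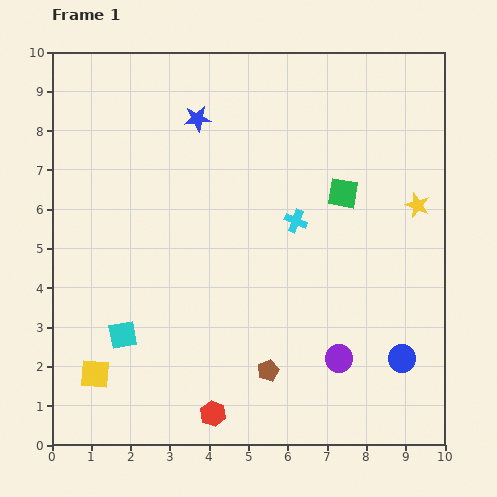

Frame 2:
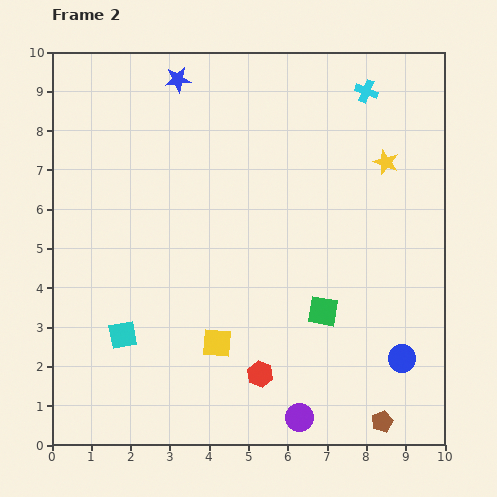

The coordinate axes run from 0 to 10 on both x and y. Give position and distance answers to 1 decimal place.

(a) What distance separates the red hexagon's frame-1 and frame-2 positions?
1.6

The red hexagon moved from (4.1, 0.8) to (5.3, 1.8), a distance of √(1.2² + 1.0²) ≈ 1.6.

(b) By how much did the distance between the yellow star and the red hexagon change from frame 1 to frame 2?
-1.1

Distance in frame 1: 7.4. Distance in frame 2: 6.3.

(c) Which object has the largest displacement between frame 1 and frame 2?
the cyan cross

(moved 3.8; next 3.2)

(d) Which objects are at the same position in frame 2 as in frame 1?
the blue circle, the cyan square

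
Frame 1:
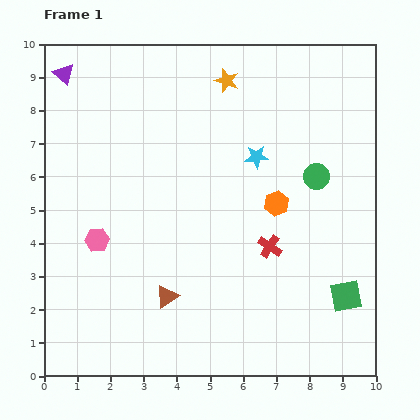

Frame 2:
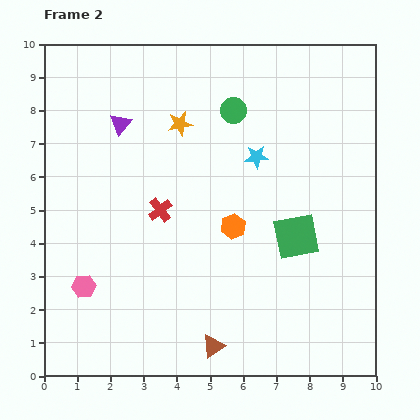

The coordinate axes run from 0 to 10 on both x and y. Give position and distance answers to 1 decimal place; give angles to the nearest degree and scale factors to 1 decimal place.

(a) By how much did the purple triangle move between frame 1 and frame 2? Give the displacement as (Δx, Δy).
(1.7, -1.5)

The purple triangle was at (0.6, 9.1) in frame 1 and (2.3, 7.6) in frame 2.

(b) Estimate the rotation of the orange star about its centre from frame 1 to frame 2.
30° counter-clockwise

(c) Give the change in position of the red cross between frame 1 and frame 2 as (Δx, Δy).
(-3.3, 1.1)

The red cross was at (6.8, 3.9) in frame 1 and (3.5, 5.0) in frame 2.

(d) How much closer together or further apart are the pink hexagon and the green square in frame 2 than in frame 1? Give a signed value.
-1.1

Distance in frame 1: 7.7. Distance in frame 2: 6.6.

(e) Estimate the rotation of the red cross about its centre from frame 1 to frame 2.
21° clockwise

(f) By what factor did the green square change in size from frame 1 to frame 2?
1.4×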